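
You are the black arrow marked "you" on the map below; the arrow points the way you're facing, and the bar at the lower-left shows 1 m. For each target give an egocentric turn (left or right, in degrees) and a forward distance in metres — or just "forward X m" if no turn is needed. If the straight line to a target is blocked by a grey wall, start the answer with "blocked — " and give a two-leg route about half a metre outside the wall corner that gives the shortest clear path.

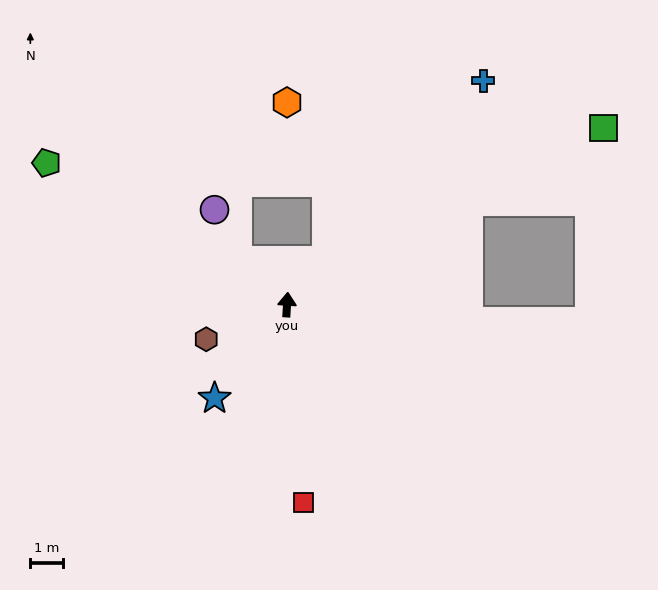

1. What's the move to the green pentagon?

turn left 63°, forward 8.5 m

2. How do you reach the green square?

turn right 57°, forward 11.0 m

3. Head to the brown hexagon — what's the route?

turn left 117°, forward 2.7 m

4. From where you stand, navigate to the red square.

turn right 172°, forward 6.0 m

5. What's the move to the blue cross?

turn right 38°, forward 9.0 m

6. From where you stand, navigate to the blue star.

turn left 146°, forward 3.6 m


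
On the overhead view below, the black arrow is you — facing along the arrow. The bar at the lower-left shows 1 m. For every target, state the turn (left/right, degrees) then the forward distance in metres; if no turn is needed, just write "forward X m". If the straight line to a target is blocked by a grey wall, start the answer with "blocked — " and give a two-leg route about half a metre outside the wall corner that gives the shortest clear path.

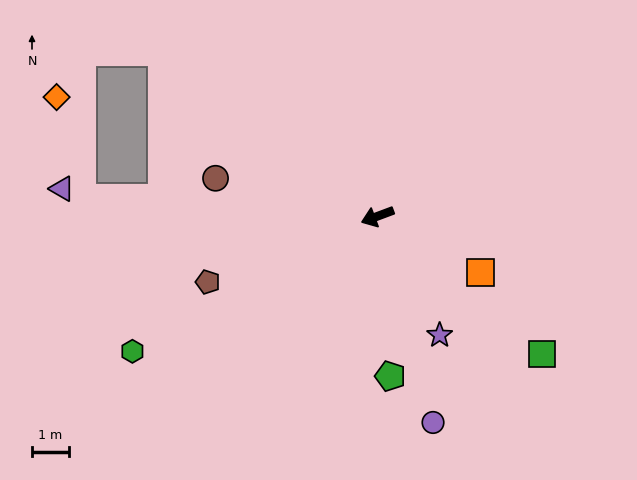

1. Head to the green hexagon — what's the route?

turn left 8°, forward 7.7 m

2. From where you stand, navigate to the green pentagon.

turn left 74°, forward 4.4 m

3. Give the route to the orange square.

turn left 131°, forward 3.2 m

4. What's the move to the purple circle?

turn left 85°, forward 5.8 m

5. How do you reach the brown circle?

turn right 34°, forward 4.6 m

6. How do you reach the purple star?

turn left 97°, forward 3.7 m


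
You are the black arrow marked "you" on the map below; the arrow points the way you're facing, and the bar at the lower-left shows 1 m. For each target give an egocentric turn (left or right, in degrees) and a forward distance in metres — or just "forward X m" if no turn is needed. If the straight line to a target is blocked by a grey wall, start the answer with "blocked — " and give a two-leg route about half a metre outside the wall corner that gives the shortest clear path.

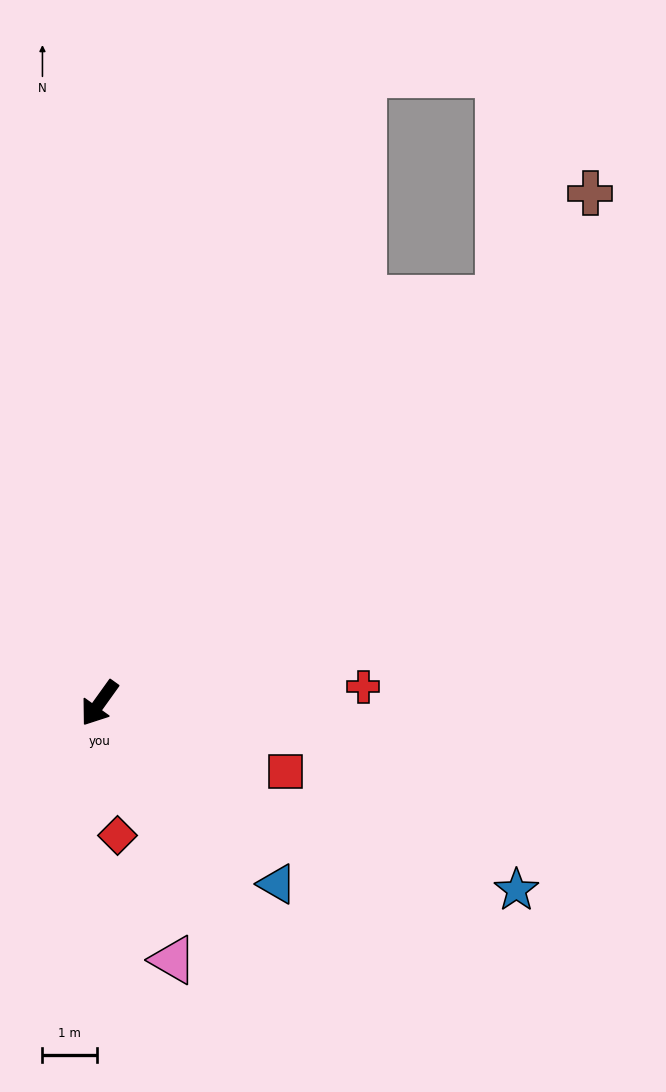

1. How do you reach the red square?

turn left 105°, forward 3.6 m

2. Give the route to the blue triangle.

turn left 80°, forward 4.6 m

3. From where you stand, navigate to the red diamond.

turn left 43°, forward 2.4 m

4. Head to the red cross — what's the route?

turn left 129°, forward 4.8 m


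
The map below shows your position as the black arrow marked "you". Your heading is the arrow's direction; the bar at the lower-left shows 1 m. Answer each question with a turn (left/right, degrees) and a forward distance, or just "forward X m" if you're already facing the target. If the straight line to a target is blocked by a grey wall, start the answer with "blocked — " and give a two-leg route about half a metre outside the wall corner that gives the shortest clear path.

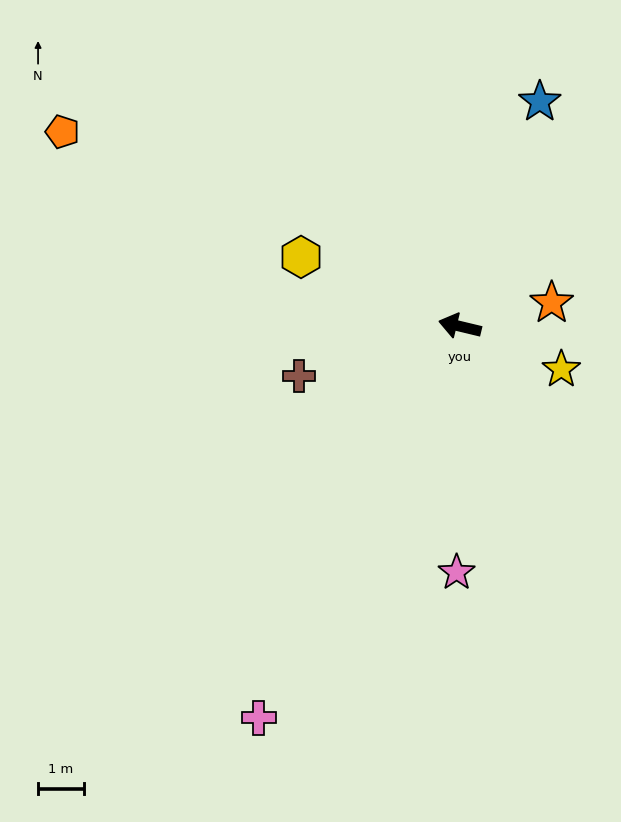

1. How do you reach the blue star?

turn right 96°, forward 5.2 m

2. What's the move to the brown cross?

turn left 31°, forward 3.7 m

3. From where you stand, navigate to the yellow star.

turn left 171°, forward 2.4 m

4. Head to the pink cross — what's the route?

turn left 76°, forward 9.5 m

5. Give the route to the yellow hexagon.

turn right 10°, forward 3.8 m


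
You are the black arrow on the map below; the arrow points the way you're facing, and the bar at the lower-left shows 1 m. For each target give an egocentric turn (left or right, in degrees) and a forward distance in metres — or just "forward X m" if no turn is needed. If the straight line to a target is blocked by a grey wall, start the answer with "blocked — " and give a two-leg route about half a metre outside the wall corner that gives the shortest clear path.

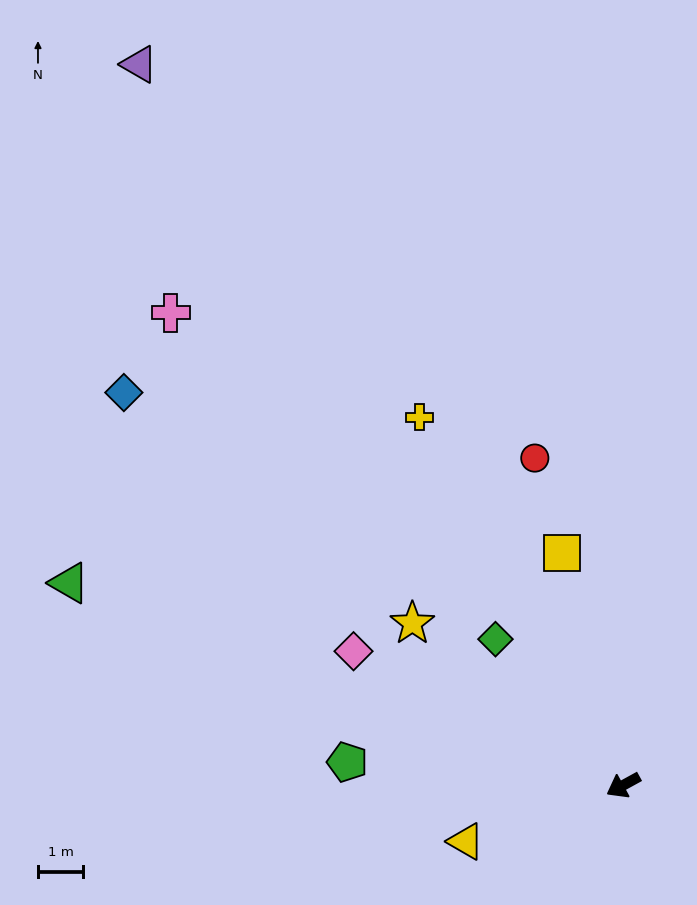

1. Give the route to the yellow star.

turn right 66°, forward 5.9 m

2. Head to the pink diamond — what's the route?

turn right 55°, forward 6.6 m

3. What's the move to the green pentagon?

turn right 34°, forward 6.1 m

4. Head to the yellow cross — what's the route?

turn right 90°, forward 9.3 m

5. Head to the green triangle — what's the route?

turn right 49°, forward 13.0 m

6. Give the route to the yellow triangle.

turn right 9°, forward 3.7 m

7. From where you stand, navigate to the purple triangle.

turn right 85°, forward 19.1 m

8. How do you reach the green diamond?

turn right 78°, forward 4.3 m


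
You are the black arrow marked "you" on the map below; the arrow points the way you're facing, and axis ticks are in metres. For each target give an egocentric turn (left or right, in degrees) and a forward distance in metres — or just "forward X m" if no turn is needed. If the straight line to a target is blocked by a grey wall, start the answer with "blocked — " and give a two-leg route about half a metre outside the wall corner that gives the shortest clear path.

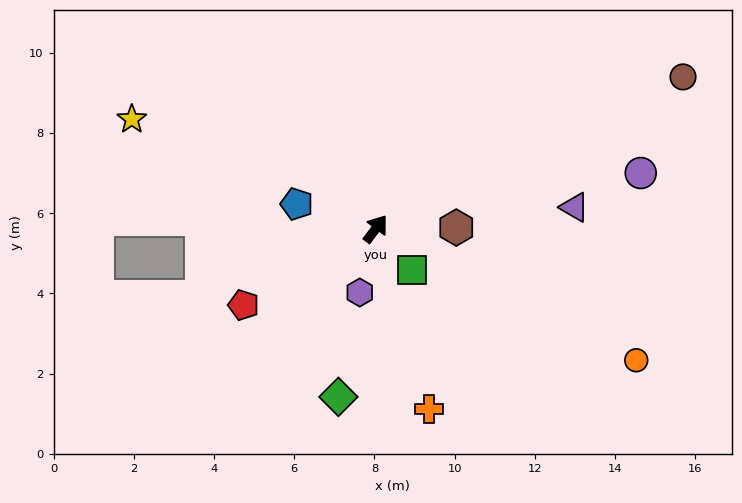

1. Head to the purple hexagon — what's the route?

turn right 157°, forward 1.6 m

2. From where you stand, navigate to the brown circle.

turn right 27°, forward 8.5 m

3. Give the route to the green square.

turn right 102°, forward 1.4 m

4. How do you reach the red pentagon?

turn left 157°, forward 3.8 m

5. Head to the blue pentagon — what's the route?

turn left 109°, forward 2.1 m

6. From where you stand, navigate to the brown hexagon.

turn right 52°, forward 2.0 m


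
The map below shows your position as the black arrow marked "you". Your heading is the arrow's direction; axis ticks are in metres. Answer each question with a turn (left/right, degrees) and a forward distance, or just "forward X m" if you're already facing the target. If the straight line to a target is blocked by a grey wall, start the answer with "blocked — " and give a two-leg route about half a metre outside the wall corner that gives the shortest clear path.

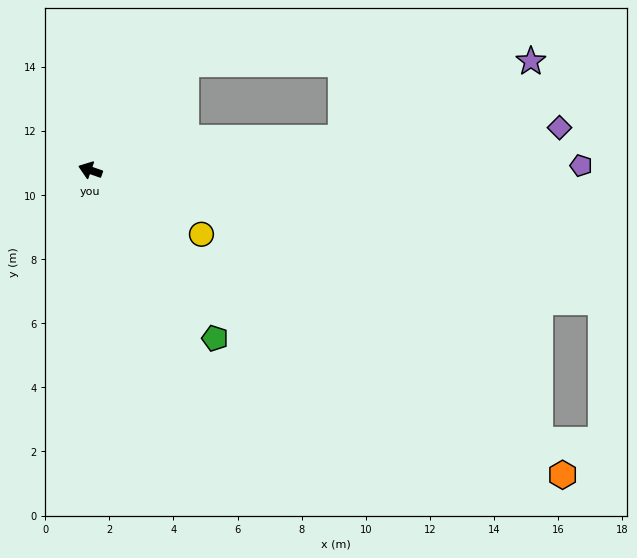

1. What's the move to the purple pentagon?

turn right 160°, forward 15.3 m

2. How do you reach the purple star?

blocked — turn right 154°, forward 7.9 m, then turn left 16°, forward 6.4 m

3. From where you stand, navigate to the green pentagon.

turn left 146°, forward 6.5 m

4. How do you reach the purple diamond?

turn right 156°, forward 14.7 m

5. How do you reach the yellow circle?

turn left 169°, forward 4.0 m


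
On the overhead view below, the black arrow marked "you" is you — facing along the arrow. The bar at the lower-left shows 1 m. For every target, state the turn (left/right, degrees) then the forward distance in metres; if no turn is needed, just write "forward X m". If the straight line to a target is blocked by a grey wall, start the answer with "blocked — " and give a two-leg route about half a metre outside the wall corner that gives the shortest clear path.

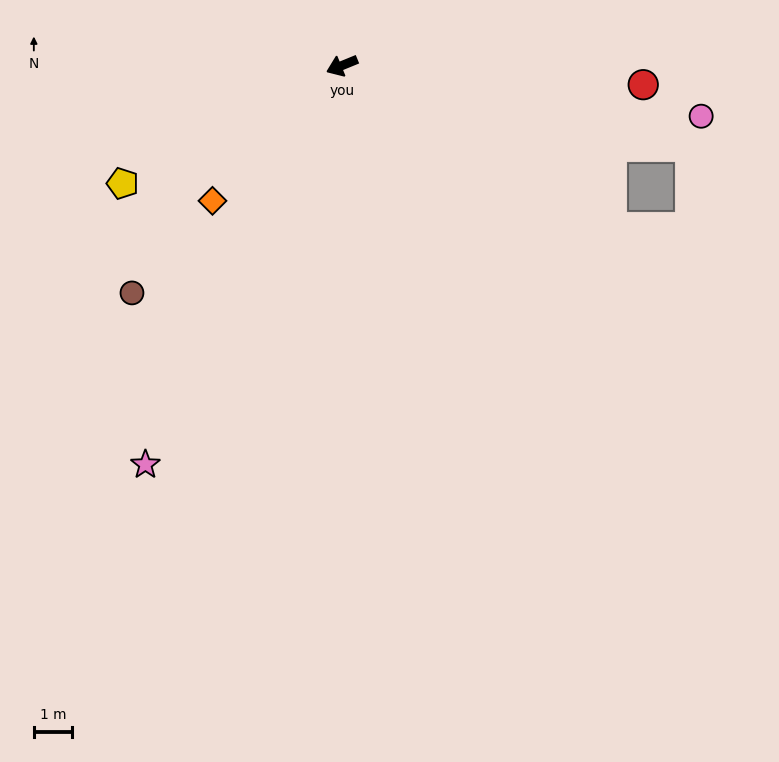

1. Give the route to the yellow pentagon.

turn left 6°, forward 6.5 m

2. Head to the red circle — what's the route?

turn left 154°, forward 7.9 m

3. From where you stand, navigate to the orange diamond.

turn left 24°, forward 4.9 m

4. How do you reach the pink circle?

turn left 150°, forward 9.5 m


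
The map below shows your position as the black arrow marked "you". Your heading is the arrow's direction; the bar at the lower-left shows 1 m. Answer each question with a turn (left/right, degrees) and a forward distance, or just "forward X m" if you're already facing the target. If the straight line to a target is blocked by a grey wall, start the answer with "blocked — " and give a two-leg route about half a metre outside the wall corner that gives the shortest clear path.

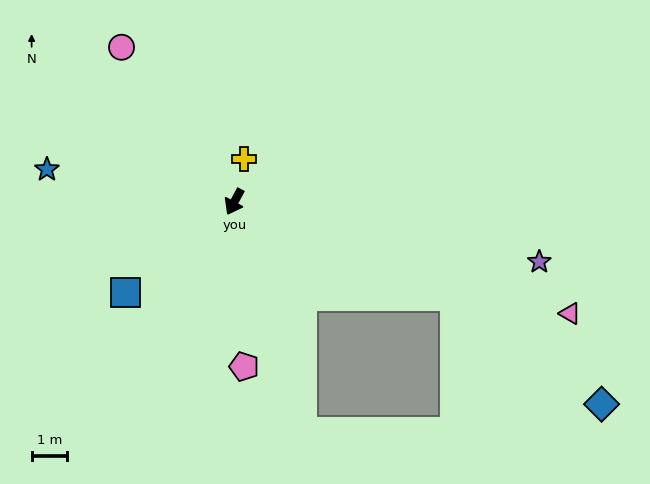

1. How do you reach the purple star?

turn left 107°, forward 8.8 m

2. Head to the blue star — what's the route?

turn right 72°, forward 5.4 m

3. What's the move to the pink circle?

turn right 116°, forward 5.4 m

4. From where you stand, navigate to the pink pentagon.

turn left 32°, forward 4.7 m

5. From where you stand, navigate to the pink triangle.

turn left 100°, forward 10.1 m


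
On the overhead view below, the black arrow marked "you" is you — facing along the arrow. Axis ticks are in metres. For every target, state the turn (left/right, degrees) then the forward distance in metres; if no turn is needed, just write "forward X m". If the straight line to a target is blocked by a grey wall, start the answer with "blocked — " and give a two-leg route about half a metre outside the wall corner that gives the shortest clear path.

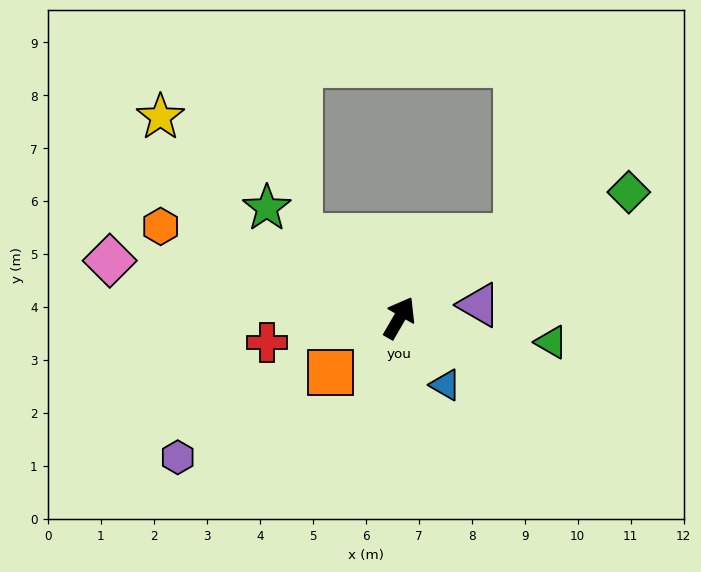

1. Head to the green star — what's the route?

turn left 80°, forward 3.3 m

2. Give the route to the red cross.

turn left 131°, forward 2.5 m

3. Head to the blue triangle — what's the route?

turn right 115°, forward 1.5 m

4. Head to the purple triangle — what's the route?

turn right 51°, forward 1.5 m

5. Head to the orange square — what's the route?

turn left 159°, forward 1.7 m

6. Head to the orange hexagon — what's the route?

turn left 99°, forward 4.8 m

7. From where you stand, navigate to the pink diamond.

turn left 109°, forward 5.6 m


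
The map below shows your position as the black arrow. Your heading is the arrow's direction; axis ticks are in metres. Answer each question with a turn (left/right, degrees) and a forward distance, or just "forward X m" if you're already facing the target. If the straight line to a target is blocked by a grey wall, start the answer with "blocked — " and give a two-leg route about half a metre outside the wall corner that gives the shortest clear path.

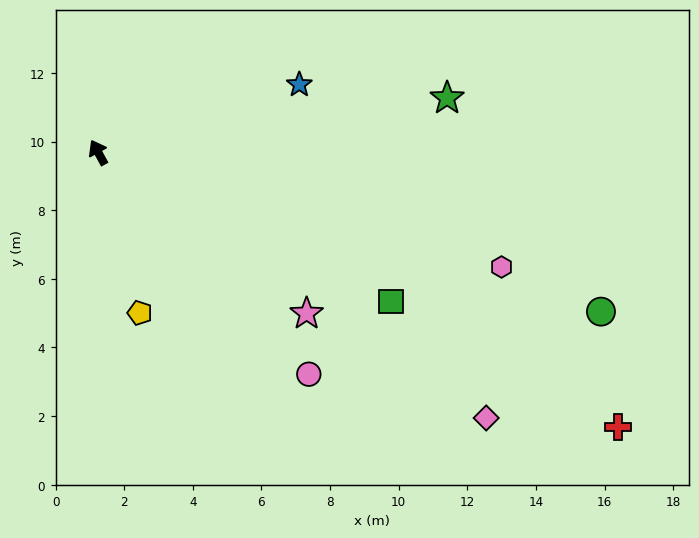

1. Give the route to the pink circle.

turn right 165°, forward 8.9 m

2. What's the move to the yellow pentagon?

turn left 166°, forward 4.8 m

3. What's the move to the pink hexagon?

turn right 134°, forward 12.2 m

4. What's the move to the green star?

turn right 110°, forward 10.3 m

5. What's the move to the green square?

turn right 146°, forward 9.6 m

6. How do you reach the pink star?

turn right 156°, forward 7.7 m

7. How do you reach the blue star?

turn right 100°, forward 6.2 m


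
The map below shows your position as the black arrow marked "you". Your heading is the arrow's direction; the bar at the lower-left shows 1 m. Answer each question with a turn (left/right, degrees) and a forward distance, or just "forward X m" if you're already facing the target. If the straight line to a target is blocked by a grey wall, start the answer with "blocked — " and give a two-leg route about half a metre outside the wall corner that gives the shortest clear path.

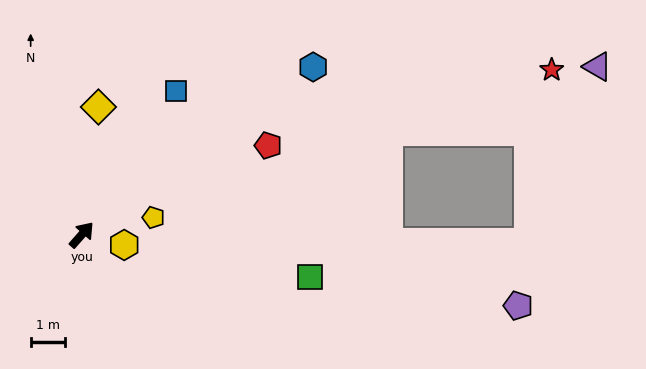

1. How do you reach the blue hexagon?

turn right 13°, forward 8.3 m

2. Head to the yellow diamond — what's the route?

turn left 34°, forward 3.7 m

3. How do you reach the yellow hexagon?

turn right 62°, forward 1.3 m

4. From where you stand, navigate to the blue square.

turn left 8°, forward 5.0 m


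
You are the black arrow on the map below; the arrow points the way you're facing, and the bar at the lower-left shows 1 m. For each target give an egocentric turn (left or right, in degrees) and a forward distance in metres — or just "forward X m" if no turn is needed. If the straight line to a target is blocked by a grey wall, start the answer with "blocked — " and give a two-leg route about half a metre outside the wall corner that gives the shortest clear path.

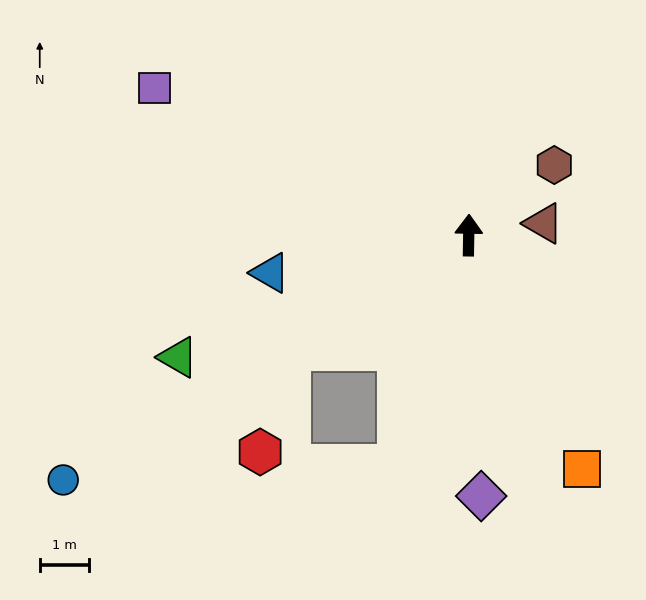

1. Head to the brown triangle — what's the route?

turn right 80°, forward 1.5 m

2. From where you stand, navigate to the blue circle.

turn left 122°, forward 9.7 m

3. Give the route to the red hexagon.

blocked — turn left 124°, forward 4.3 m, then turn left 41°, forward 2.2 m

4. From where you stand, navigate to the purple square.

turn left 66°, forward 7.1 m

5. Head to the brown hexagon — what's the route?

turn right 50°, forward 2.3 m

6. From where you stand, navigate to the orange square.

turn right 153°, forward 5.3 m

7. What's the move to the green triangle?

turn left 114°, forward 6.4 m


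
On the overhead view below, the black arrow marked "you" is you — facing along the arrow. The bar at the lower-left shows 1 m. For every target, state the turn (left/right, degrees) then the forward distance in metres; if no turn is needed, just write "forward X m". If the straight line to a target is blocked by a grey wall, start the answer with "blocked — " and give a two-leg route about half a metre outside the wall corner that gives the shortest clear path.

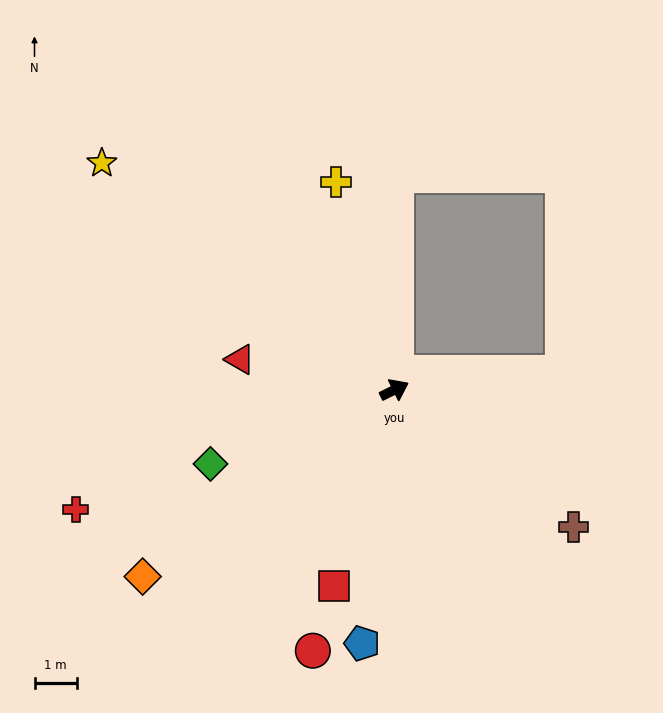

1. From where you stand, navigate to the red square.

turn right 133°, forward 4.9 m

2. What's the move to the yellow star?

turn left 116°, forward 8.8 m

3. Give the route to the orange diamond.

turn right 170°, forward 7.5 m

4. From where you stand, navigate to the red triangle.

turn left 143°, forward 3.7 m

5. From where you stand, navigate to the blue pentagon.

turn right 124°, forward 6.1 m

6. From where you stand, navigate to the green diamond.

turn left 176°, forward 4.7 m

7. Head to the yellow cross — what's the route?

turn left 79°, forward 5.1 m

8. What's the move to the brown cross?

turn right 64°, forward 5.4 m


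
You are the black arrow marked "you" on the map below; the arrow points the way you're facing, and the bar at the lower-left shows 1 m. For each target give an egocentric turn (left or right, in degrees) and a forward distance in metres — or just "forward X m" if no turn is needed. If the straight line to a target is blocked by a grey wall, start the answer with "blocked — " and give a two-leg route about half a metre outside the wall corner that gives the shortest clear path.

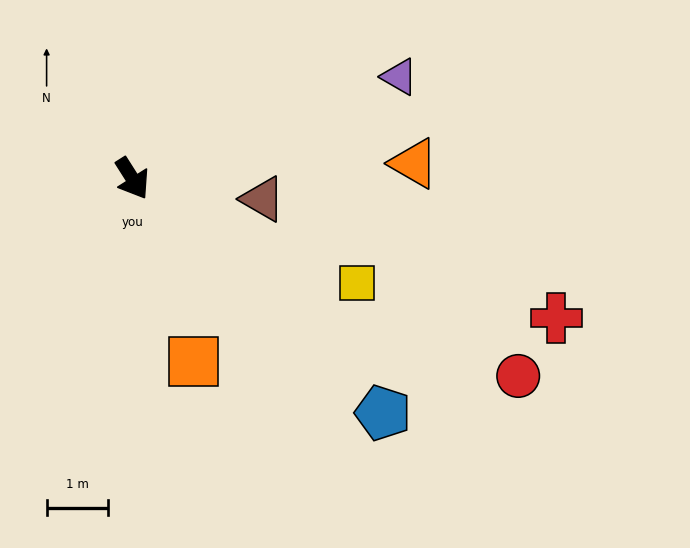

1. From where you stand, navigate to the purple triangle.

turn left 79°, forward 4.6 m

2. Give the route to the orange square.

turn right 14°, forward 3.1 m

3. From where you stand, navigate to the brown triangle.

turn left 49°, forward 2.1 m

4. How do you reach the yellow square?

turn left 33°, forward 4.0 m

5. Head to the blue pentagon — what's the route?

turn left 15°, forward 5.6 m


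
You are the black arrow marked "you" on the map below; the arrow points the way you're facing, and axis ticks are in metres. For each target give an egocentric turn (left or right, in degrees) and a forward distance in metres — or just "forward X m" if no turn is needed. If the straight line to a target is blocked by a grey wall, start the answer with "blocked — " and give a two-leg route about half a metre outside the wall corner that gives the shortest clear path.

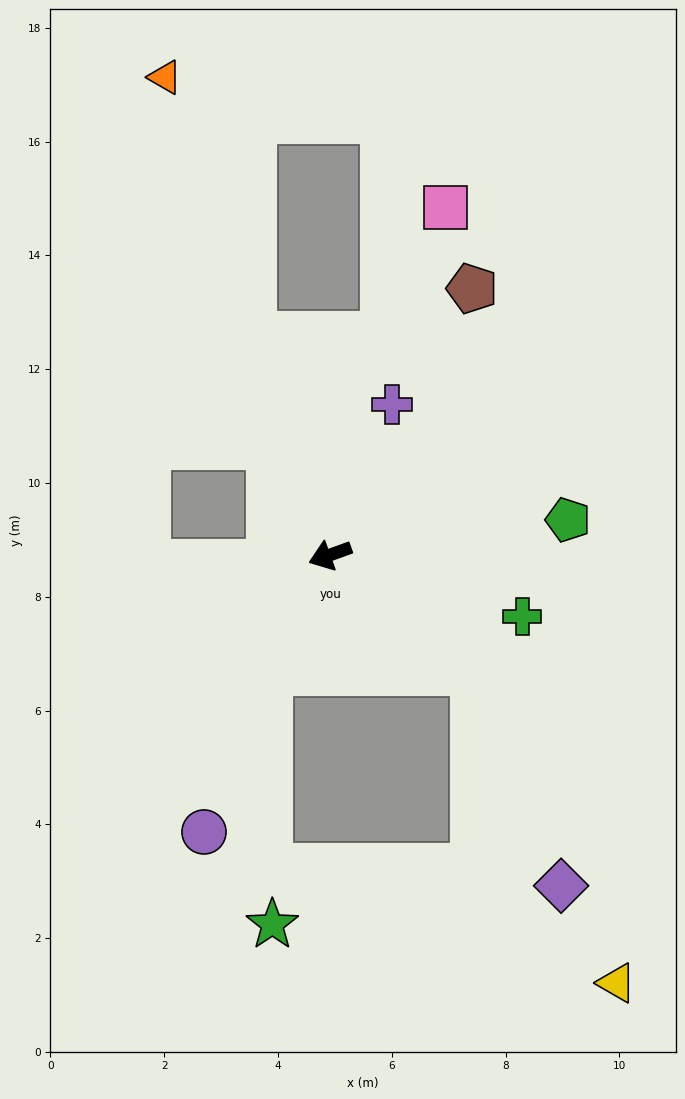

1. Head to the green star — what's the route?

blocked — turn left 42°, forward 2.3 m, then turn left 29°, forward 4.4 m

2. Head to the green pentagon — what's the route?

turn left 169°, forward 4.2 m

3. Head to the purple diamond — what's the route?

blocked — turn left 121°, forward 3.3 m, then turn right 29°, forward 4.1 m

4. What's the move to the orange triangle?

turn right 91°, forward 8.9 m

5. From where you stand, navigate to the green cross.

turn left 142°, forward 3.5 m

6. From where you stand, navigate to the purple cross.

turn right 132°, forward 2.9 m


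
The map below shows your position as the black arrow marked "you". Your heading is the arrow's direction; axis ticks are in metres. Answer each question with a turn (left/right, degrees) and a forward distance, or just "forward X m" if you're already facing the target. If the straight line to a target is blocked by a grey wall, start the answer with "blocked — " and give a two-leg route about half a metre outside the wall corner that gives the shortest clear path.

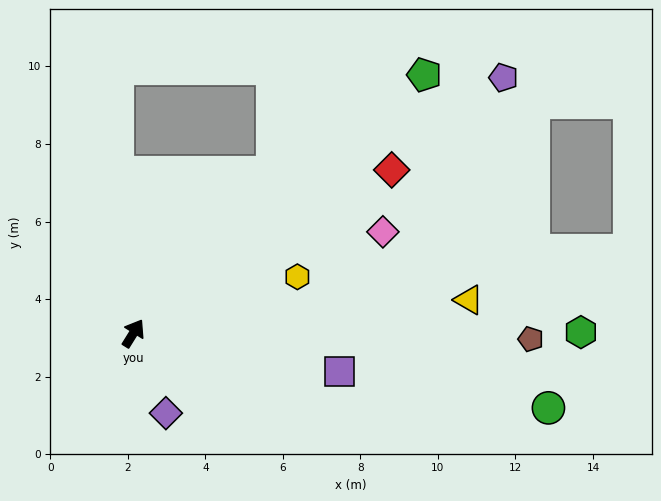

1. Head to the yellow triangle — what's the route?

turn right 52°, forward 8.7 m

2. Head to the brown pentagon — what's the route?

turn right 59°, forward 10.3 m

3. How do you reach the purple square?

turn right 69°, forward 5.4 m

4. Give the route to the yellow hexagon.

turn right 39°, forward 4.5 m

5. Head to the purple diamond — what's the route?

turn right 126°, forward 2.2 m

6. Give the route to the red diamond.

turn right 26°, forward 7.9 m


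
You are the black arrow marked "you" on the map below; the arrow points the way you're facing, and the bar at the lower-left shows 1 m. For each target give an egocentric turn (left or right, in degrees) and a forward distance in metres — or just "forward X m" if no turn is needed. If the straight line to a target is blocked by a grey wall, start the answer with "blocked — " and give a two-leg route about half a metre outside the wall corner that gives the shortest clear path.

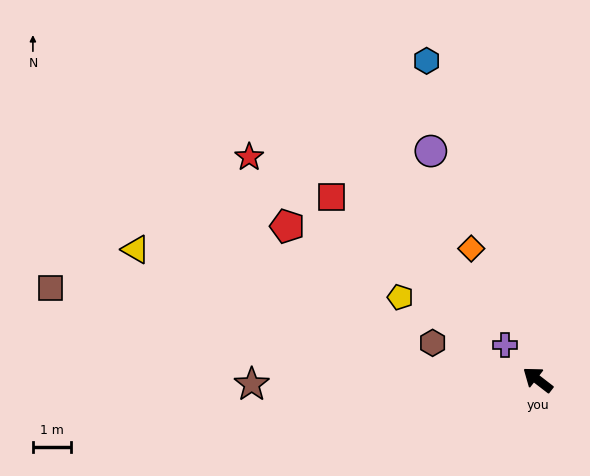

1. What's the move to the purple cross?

turn right 9°, forward 1.2 m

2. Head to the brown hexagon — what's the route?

turn left 18°, forward 2.9 m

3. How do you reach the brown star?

turn left 39°, forward 7.5 m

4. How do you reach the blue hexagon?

turn right 33°, forward 8.8 m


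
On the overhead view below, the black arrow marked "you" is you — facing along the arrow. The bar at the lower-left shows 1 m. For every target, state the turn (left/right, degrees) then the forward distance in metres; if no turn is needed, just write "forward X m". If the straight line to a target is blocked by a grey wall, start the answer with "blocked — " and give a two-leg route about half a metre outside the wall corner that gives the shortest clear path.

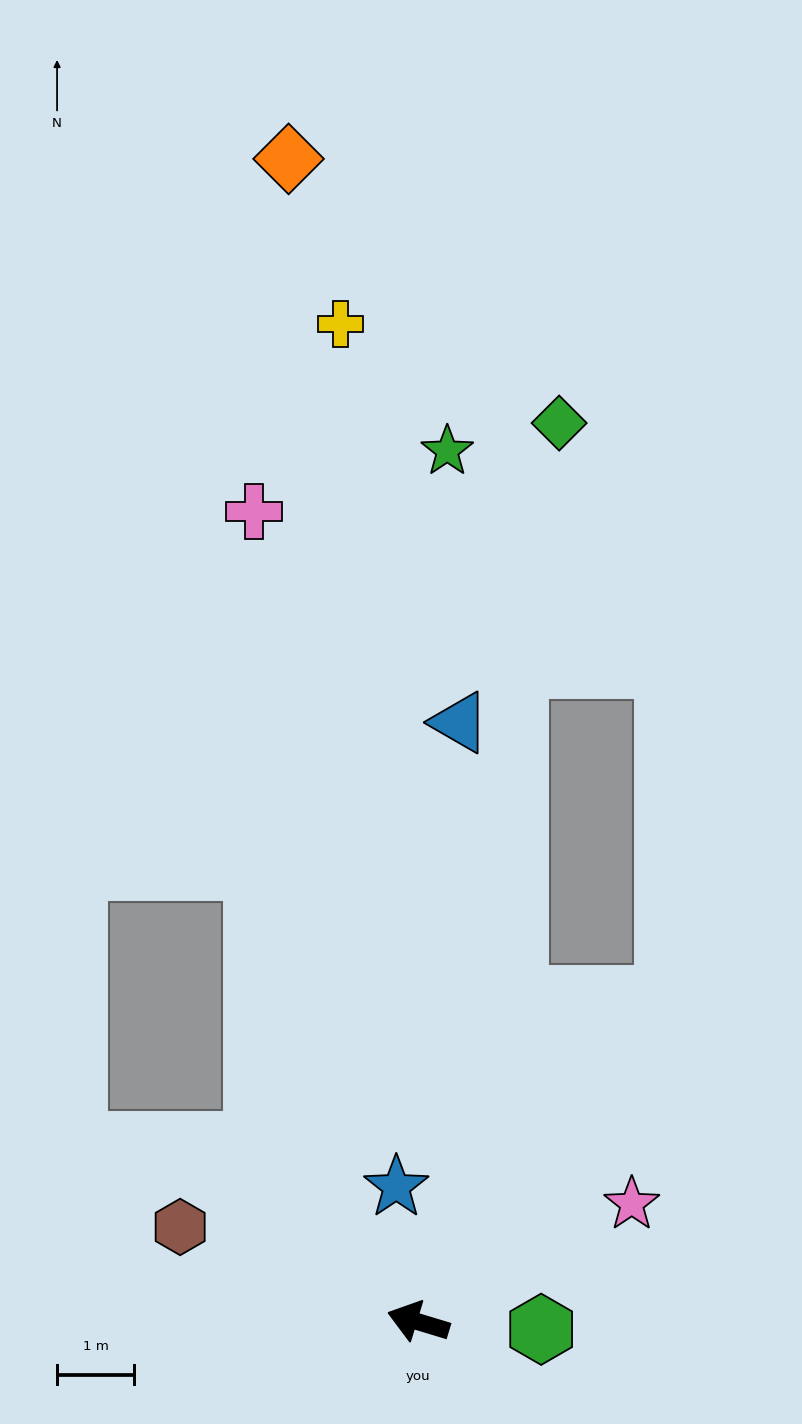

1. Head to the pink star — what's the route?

turn right 134°, forward 3.2 m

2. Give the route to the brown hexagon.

turn right 5°, forward 3.3 m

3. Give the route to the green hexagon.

turn right 167°, forward 1.6 m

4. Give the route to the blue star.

turn right 64°, forward 1.8 m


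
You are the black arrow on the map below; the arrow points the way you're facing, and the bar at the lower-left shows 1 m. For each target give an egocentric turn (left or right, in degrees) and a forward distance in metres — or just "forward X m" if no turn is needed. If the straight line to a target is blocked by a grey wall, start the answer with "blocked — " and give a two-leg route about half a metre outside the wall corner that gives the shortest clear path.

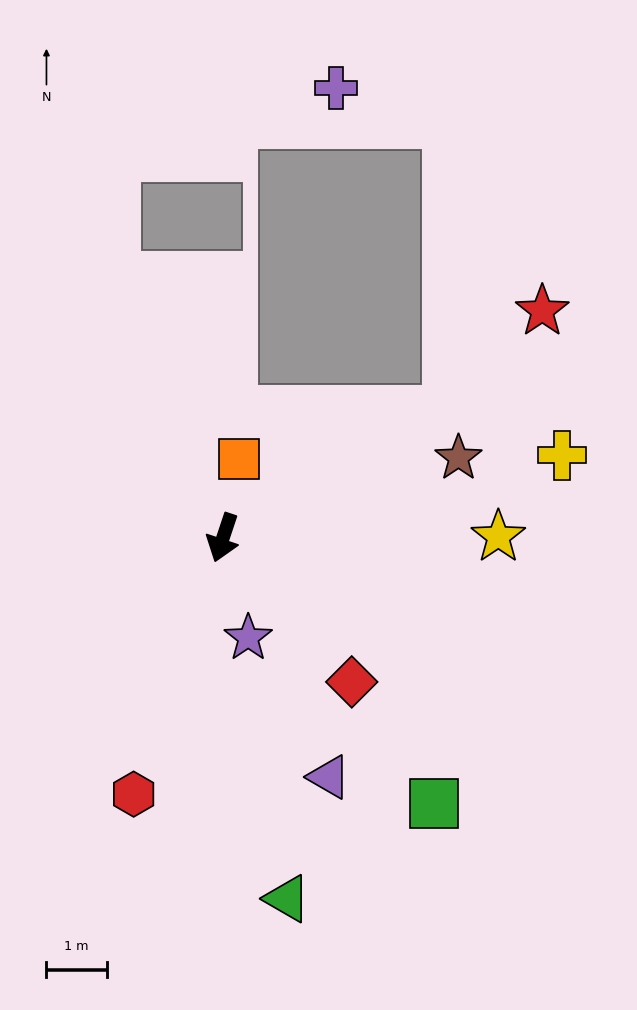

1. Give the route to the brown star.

turn left 127°, forward 4.1 m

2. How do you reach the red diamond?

turn left 60°, forward 3.2 m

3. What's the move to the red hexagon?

forward 4.5 m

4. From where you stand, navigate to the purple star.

turn left 33°, forward 1.7 m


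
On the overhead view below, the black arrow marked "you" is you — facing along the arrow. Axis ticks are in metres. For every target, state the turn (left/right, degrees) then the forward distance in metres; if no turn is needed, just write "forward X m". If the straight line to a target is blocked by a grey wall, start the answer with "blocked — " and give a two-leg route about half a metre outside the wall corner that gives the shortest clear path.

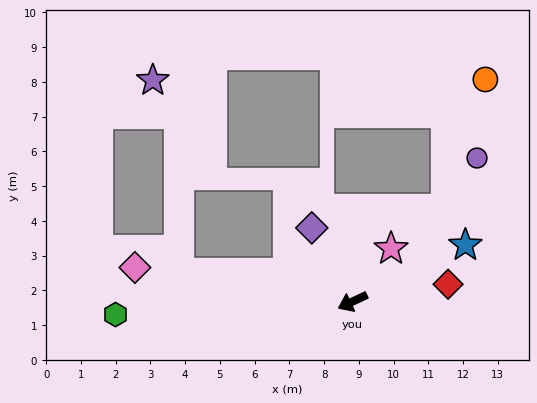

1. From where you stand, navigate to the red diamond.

turn left 165°, forward 2.8 m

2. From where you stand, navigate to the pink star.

turn right 151°, forward 1.9 m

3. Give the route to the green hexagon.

turn right 22°, forward 6.8 m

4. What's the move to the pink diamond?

turn right 34°, forward 6.3 m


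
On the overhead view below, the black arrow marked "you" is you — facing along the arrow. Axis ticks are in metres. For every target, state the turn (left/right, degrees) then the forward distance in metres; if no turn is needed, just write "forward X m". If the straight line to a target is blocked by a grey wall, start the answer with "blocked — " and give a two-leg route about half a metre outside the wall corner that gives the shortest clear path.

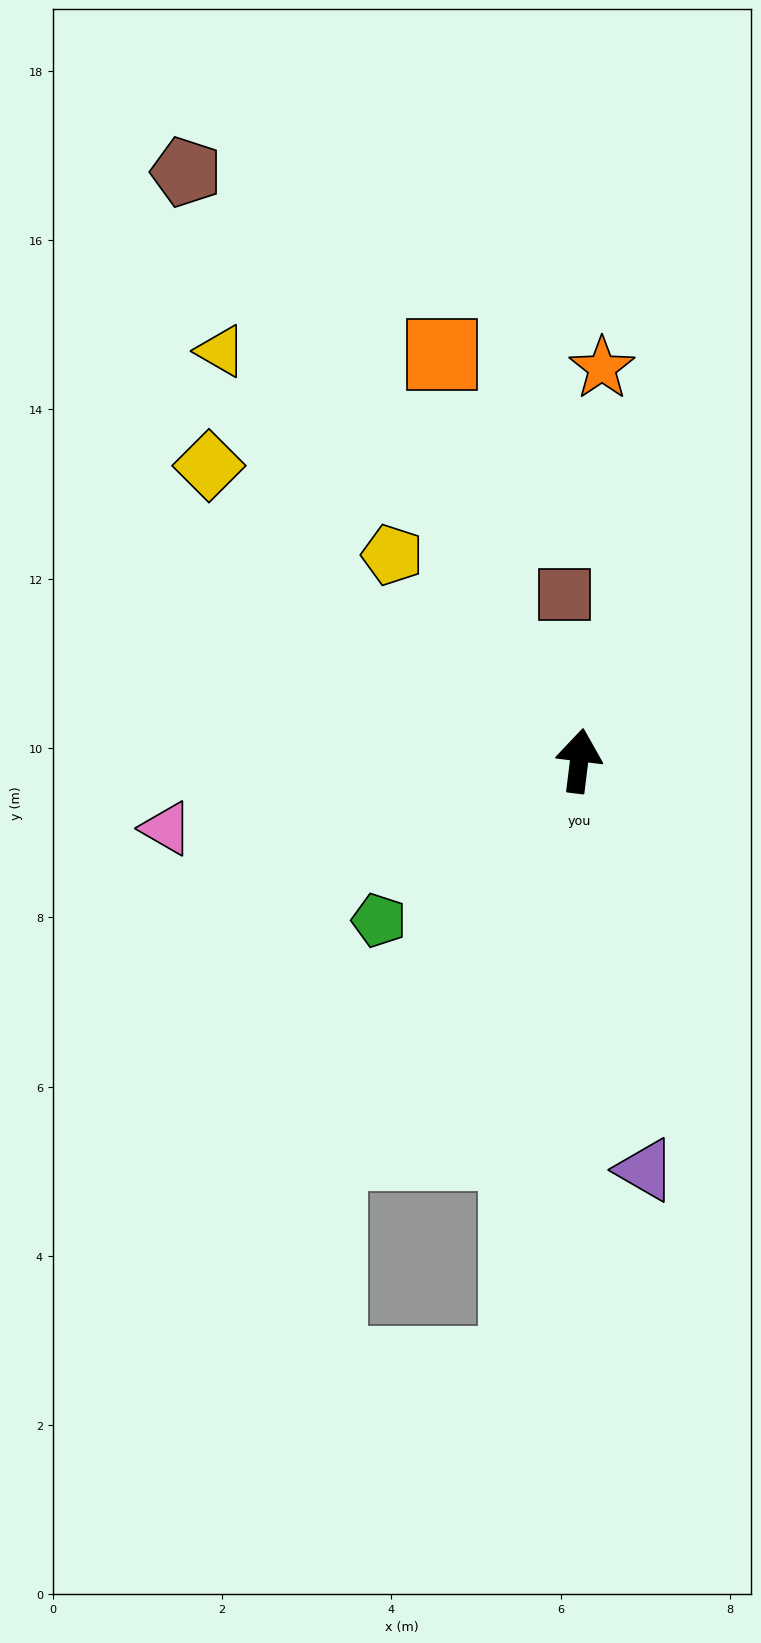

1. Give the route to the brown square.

turn left 12°, forward 2.0 m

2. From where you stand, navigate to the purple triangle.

turn right 164°, forward 4.9 m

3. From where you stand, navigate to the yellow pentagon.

turn left 49°, forward 3.3 m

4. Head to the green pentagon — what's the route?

turn left 136°, forward 3.0 m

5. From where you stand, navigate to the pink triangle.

turn left 106°, forward 4.9 m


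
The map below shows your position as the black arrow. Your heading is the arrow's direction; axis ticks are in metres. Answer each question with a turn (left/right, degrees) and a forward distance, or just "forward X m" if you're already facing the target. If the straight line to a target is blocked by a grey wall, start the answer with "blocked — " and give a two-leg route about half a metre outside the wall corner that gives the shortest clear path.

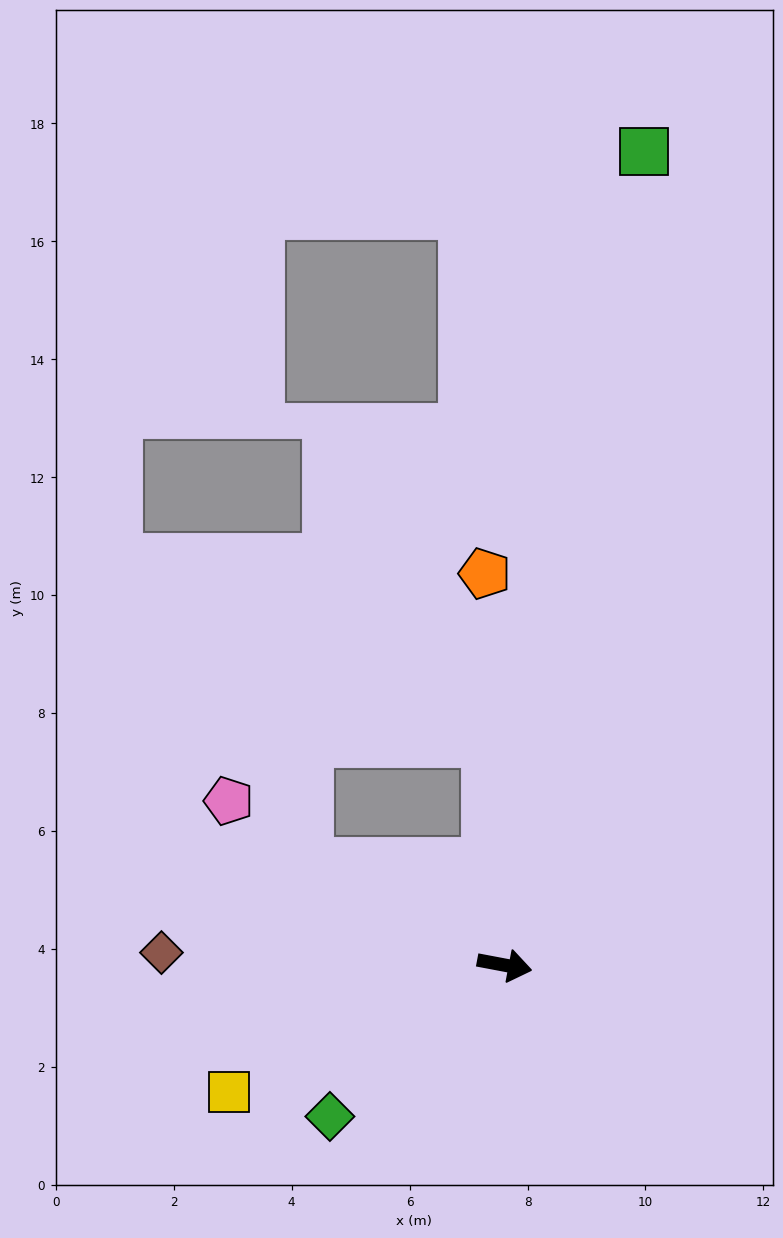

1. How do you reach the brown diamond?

turn right 171°, forward 5.8 m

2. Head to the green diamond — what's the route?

turn right 128°, forward 3.9 m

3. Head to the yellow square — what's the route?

turn right 144°, forward 5.1 m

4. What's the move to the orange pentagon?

turn left 104°, forward 6.6 m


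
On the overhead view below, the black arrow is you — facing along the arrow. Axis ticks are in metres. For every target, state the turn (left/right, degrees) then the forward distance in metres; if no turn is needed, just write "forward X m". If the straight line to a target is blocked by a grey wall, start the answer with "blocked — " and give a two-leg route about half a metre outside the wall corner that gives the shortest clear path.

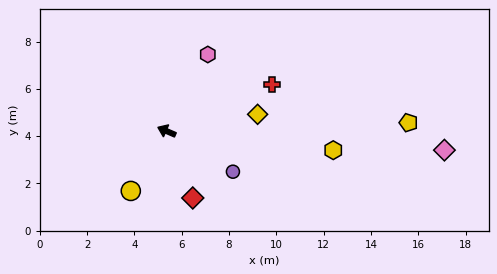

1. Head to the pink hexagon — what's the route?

turn right 95°, forward 3.7 m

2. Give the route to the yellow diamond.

turn right 146°, forward 3.9 m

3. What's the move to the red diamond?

turn left 135°, forward 3.0 m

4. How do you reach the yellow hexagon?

turn right 163°, forward 7.1 m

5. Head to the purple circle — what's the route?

turn left 172°, forward 3.3 m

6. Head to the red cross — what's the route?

turn right 133°, forward 4.9 m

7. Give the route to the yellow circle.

turn left 82°, forward 2.9 m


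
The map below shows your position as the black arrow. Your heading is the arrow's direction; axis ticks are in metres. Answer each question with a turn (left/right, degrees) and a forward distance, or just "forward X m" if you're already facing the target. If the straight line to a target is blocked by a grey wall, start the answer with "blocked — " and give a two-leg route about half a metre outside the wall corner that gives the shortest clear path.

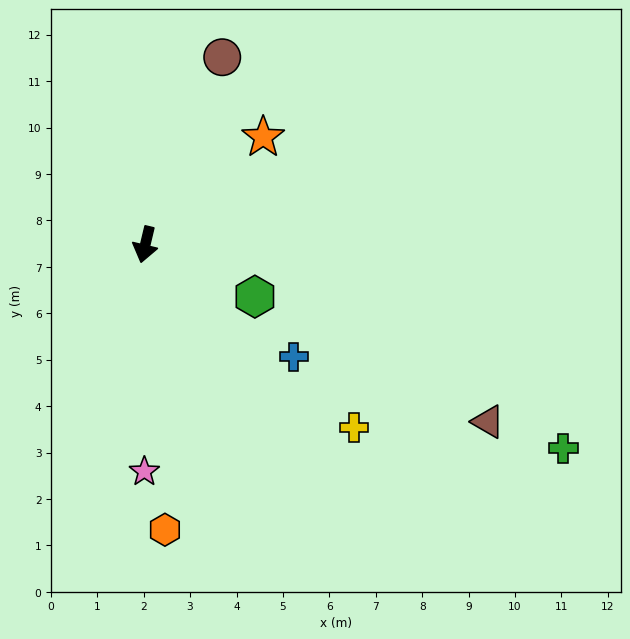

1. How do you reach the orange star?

turn left 146°, forward 3.4 m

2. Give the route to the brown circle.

turn left 171°, forward 4.4 m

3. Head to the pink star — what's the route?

turn left 13°, forward 4.9 m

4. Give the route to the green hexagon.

turn left 78°, forward 2.6 m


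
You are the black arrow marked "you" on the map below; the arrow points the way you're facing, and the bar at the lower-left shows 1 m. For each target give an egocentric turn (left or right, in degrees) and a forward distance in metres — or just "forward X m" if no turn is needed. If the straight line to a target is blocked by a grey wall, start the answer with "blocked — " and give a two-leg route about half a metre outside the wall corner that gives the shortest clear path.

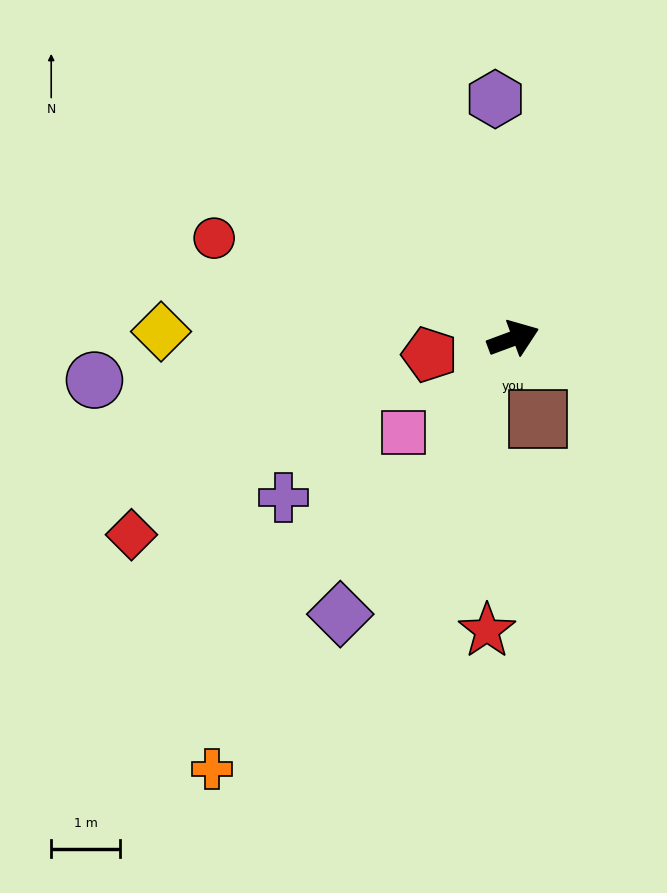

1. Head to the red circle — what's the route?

turn left 141°, forward 4.6 m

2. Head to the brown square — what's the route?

turn right 93°, forward 1.2 m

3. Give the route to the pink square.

turn right 160°, forward 2.1 m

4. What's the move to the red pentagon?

turn left 171°, forward 1.2 m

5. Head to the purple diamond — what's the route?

turn right 143°, forward 4.7 m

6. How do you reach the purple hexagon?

turn left 74°, forward 3.5 m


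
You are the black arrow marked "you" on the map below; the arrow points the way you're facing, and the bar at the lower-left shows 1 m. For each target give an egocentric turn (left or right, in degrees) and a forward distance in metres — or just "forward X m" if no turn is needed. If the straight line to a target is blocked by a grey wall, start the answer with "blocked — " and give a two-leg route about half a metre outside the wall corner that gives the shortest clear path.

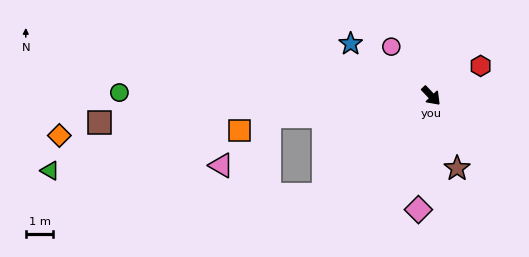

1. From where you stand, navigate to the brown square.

turn right 129°, forward 12.0 m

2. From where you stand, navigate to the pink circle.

turn left 175°, forward 2.3 m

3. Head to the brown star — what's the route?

turn right 24°, forward 2.8 m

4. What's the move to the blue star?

turn right 166°, forward 3.5 m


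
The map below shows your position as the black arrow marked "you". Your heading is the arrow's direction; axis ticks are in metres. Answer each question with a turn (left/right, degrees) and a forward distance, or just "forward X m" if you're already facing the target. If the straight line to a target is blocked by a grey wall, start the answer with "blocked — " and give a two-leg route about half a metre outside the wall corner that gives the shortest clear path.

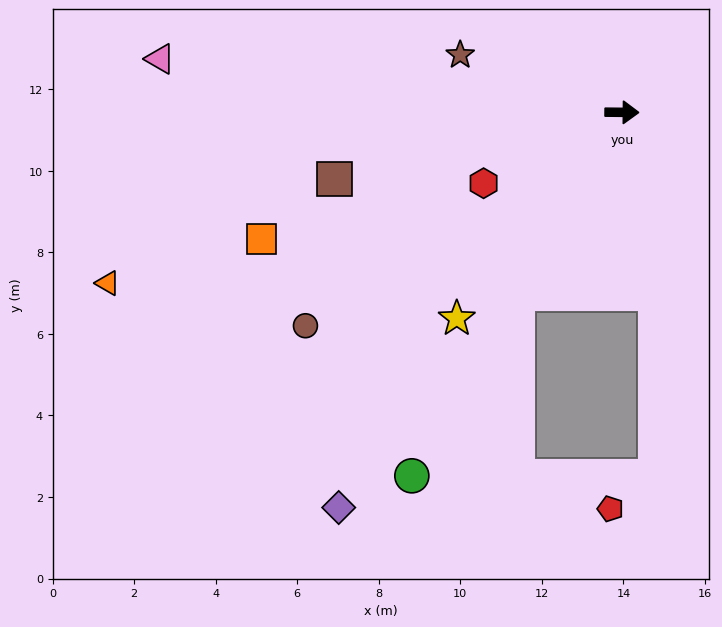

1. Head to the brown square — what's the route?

turn right 166°, forward 7.2 m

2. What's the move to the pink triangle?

turn left 174°, forward 11.4 m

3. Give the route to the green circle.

turn right 119°, forward 10.3 m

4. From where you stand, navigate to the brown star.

turn left 161°, forward 4.2 m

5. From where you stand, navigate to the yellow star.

turn right 128°, forward 6.5 m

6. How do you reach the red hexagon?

turn right 152°, forward 3.8 m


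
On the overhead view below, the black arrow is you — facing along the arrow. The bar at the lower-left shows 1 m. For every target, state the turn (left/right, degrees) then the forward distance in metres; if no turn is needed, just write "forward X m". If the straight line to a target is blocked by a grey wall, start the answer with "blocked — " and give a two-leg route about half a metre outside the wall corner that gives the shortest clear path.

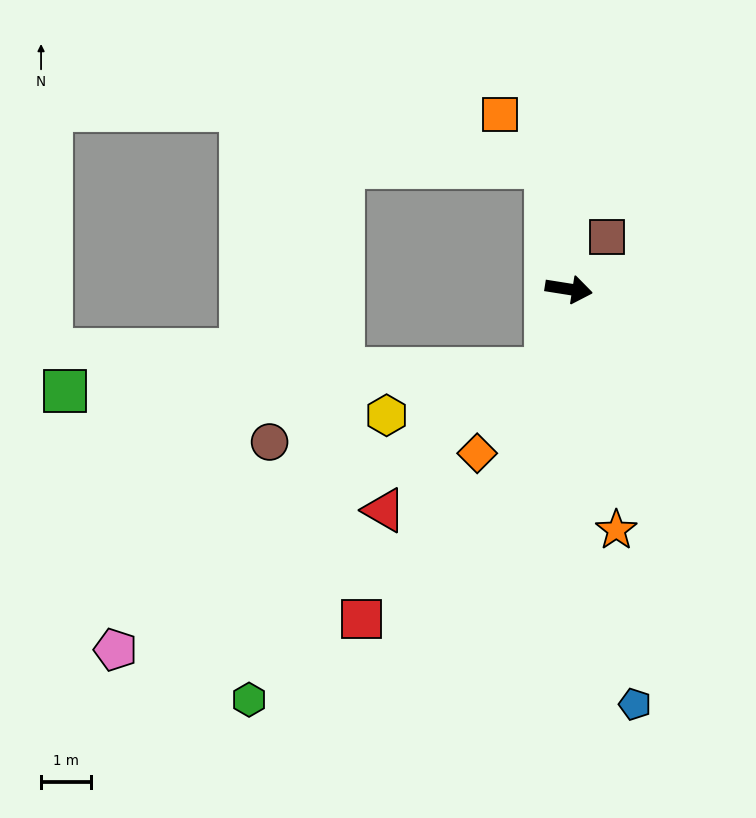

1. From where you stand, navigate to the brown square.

turn left 63°, forward 1.3 m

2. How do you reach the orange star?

turn right 70°, forward 4.9 m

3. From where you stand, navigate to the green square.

blocked — turn right 97°, forward 1.6 m, then turn right 71°, forward 9.6 m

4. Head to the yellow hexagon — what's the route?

blocked — turn right 97°, forward 1.6 m, then turn right 58°, forward 3.3 m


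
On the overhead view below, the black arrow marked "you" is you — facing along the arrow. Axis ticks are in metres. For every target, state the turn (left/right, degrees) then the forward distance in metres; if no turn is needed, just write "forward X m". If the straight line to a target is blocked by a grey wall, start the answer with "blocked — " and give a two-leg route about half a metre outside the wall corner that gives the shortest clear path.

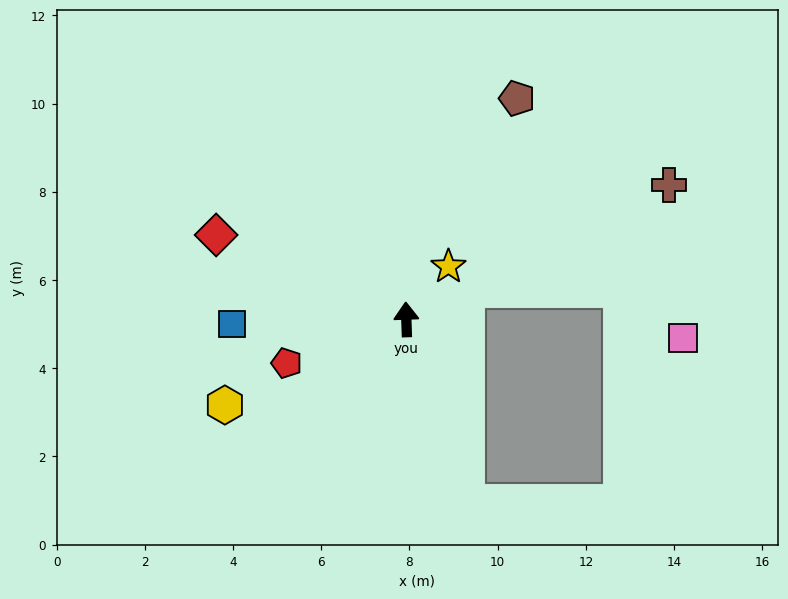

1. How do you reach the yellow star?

turn right 41°, forward 1.5 m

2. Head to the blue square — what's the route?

turn left 90°, forward 3.9 m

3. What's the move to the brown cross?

turn right 65°, forward 6.7 m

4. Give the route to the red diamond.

turn left 64°, forward 4.7 m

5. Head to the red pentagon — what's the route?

turn left 108°, forward 2.9 m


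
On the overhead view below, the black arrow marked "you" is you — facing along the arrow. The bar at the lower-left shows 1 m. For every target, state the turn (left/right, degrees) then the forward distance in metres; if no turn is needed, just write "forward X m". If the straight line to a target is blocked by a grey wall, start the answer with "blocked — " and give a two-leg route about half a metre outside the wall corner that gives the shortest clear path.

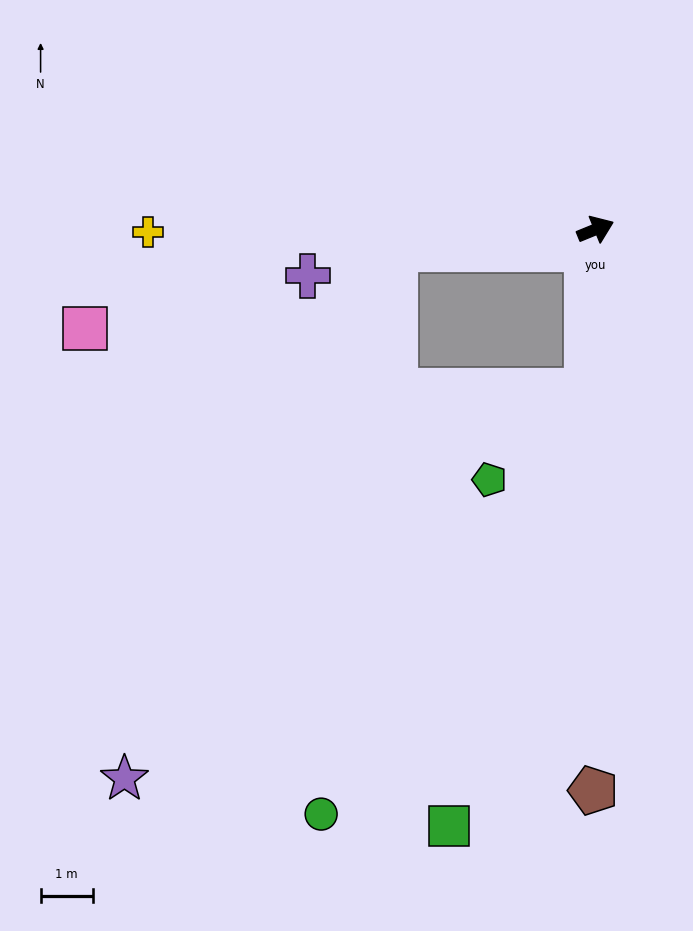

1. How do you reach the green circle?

blocked — turn right 115°, forward 3.1 m, then turn right 29°, forward 9.6 m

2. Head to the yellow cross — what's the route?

turn left 158°, forward 8.6 m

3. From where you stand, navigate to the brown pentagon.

turn right 112°, forward 10.8 m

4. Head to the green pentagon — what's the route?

blocked — turn right 115°, forward 3.1 m, then turn right 45°, forward 2.5 m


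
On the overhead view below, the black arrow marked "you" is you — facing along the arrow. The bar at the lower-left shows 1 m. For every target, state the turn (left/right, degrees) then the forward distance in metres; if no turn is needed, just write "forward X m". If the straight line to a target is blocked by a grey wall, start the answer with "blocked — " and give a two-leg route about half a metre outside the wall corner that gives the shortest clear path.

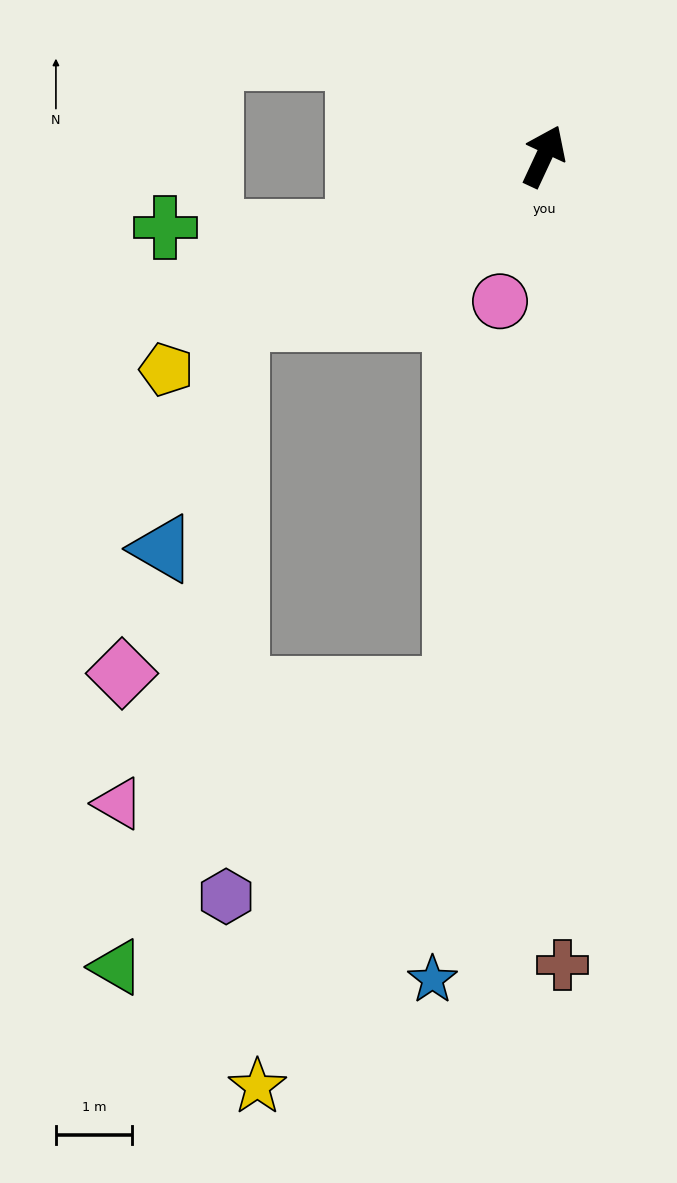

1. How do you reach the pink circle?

turn right 172°, forward 2.0 m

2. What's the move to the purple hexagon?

blocked — turn left 143°, forward 4.6 m, then turn left 61°, forward 7.6 m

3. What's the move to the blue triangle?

blocked — turn left 143°, forward 4.6 m, then turn left 44°, forward 3.2 m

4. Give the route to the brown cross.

turn right 154°, forward 10.6 m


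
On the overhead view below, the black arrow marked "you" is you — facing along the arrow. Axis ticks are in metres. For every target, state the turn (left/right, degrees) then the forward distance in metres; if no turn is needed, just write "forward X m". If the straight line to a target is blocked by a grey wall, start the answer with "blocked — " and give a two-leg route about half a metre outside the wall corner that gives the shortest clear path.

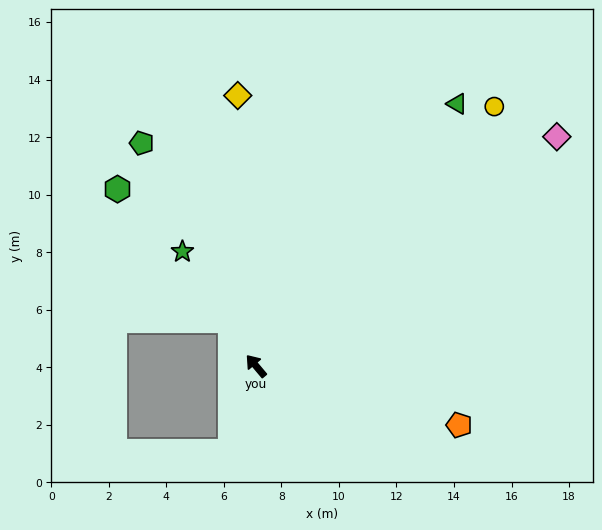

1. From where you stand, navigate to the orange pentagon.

turn right 146°, forward 7.4 m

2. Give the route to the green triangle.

turn right 78°, forward 11.5 m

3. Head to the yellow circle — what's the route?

turn right 83°, forward 12.2 m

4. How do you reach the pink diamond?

turn right 93°, forward 13.1 m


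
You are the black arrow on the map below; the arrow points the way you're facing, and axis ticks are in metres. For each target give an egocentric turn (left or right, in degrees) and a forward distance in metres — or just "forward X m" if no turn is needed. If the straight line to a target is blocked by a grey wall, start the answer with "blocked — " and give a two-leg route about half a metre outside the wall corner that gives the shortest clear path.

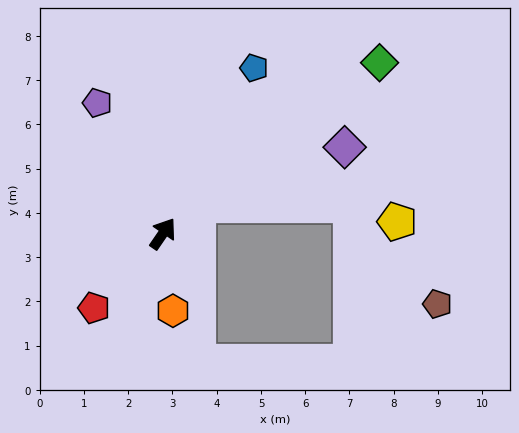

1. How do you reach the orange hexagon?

turn right 138°, forward 1.8 m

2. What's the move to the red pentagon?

turn left 172°, forward 2.3 m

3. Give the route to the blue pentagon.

turn left 6°, forward 4.3 m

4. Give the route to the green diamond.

turn right 17°, forward 6.2 m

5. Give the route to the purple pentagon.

turn left 61°, forward 3.3 m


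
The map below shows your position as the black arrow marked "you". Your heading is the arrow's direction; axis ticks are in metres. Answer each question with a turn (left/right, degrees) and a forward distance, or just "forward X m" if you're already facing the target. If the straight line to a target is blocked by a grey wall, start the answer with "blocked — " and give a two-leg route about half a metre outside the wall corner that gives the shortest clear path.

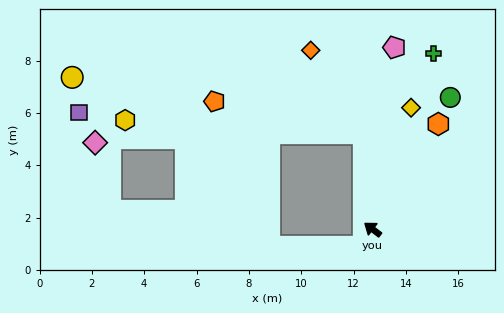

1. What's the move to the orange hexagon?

turn right 85°, forward 4.7 m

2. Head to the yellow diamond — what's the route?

turn right 70°, forward 4.9 m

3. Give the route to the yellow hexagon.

blocked — turn right 48°, forward 3.7 m, then turn left 82°, forward 9.1 m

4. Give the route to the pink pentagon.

turn right 60°, forward 7.0 m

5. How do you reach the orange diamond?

blocked — turn right 48°, forward 3.7 m, then turn left 28°, forward 3.8 m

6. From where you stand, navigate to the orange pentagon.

blocked — turn right 48°, forward 3.7 m, then turn left 73°, forward 5.8 m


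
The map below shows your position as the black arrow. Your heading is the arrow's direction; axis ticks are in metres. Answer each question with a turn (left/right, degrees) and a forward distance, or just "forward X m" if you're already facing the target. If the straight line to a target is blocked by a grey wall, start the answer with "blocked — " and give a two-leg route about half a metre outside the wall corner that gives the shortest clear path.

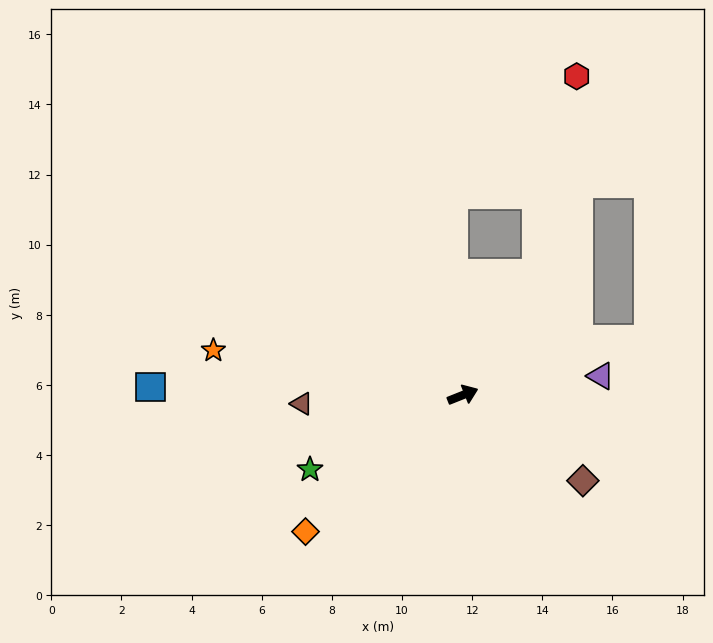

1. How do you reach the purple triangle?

turn right 14°, forward 4.0 m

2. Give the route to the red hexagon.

blocked — turn left 37°, forward 4.1 m, then turn left 20°, forward 5.7 m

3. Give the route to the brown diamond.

turn right 57°, forward 4.2 m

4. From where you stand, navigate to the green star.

turn right 176°, forward 4.8 m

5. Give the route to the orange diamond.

turn right 161°, forward 5.9 m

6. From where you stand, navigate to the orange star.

turn left 148°, forward 7.2 m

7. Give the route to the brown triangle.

turn left 161°, forward 4.6 m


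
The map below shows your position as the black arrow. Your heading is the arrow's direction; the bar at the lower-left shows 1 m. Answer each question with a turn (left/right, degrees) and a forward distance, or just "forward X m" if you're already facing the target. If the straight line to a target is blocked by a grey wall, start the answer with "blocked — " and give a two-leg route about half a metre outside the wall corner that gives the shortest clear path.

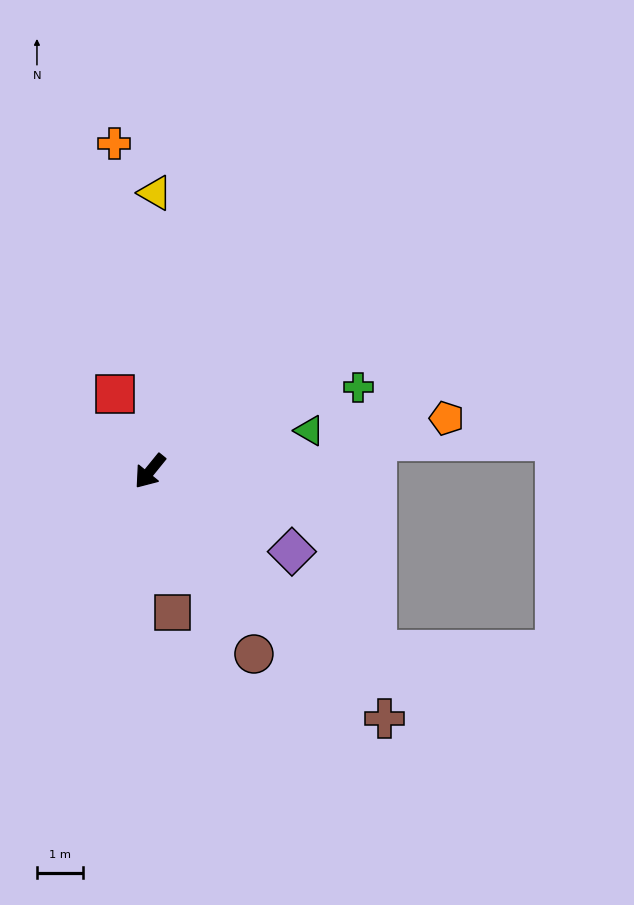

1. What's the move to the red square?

turn right 117°, forward 1.8 m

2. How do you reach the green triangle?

turn left 143°, forward 3.6 m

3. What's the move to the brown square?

turn left 48°, forward 3.1 m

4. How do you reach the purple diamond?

turn left 100°, forward 3.5 m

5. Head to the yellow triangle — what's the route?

turn right 142°, forward 6.0 m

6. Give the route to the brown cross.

turn left 83°, forward 7.4 m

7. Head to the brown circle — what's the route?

turn left 69°, forward 4.5 m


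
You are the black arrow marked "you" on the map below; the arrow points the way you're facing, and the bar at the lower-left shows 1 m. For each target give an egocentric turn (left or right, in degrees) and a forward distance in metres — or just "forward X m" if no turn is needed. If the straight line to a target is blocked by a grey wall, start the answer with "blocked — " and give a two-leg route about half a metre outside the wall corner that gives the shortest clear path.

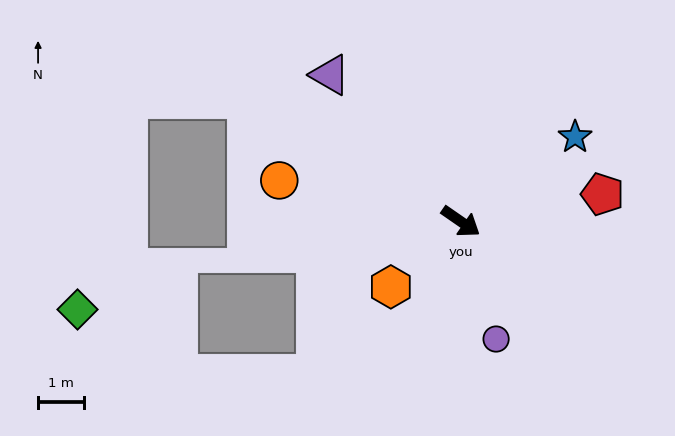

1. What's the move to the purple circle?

turn right 39°, forward 2.7 m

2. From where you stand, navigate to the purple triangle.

turn left 166°, forward 4.3 m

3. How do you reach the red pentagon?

turn left 46°, forward 3.2 m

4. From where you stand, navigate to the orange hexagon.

turn right 102°, forward 2.1 m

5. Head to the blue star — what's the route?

turn left 71°, forward 3.1 m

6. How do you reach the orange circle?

turn right 158°, forward 4.1 m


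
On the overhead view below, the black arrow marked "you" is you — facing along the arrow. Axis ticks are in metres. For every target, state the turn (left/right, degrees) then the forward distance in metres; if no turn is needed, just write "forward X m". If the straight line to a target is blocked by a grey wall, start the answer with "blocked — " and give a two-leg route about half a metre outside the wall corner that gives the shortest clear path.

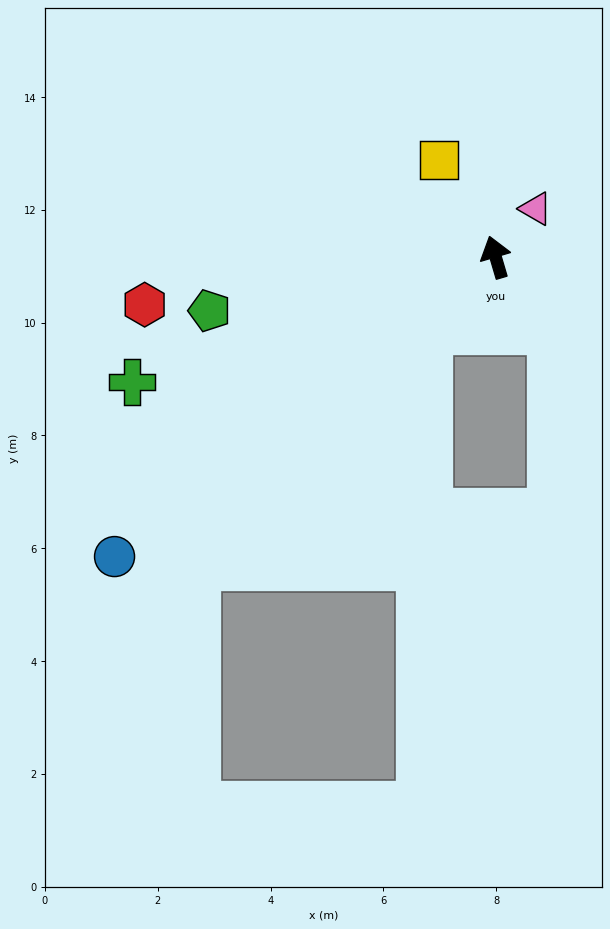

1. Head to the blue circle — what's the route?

turn left 112°, forward 8.6 m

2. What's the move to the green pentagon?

turn left 84°, forward 5.2 m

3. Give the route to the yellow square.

turn left 14°, forward 2.0 m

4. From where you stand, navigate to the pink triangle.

turn right 56°, forward 1.1 m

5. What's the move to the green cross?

turn left 93°, forward 6.8 m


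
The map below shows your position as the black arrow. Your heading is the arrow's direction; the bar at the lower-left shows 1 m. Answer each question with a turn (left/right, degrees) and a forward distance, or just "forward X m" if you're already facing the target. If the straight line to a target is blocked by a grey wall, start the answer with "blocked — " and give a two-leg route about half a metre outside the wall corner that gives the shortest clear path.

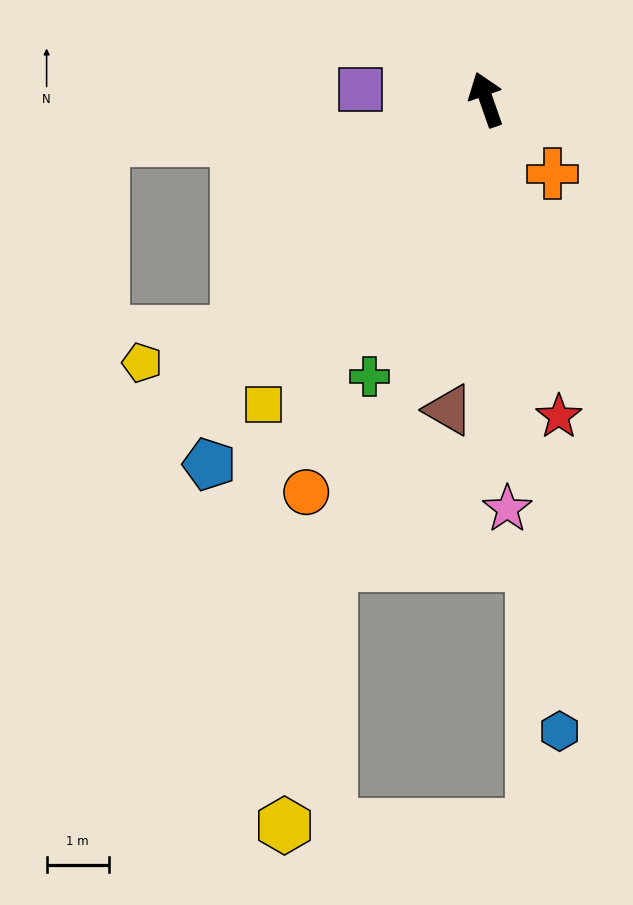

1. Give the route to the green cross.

turn left 138°, forward 4.8 m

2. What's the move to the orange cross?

turn right 157°, forward 1.6 m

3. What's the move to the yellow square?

turn left 125°, forward 6.1 m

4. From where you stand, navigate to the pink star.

turn left 164°, forward 6.6 m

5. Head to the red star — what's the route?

turn left 174°, forward 5.2 m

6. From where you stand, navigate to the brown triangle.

turn left 154°, forward 5.0 m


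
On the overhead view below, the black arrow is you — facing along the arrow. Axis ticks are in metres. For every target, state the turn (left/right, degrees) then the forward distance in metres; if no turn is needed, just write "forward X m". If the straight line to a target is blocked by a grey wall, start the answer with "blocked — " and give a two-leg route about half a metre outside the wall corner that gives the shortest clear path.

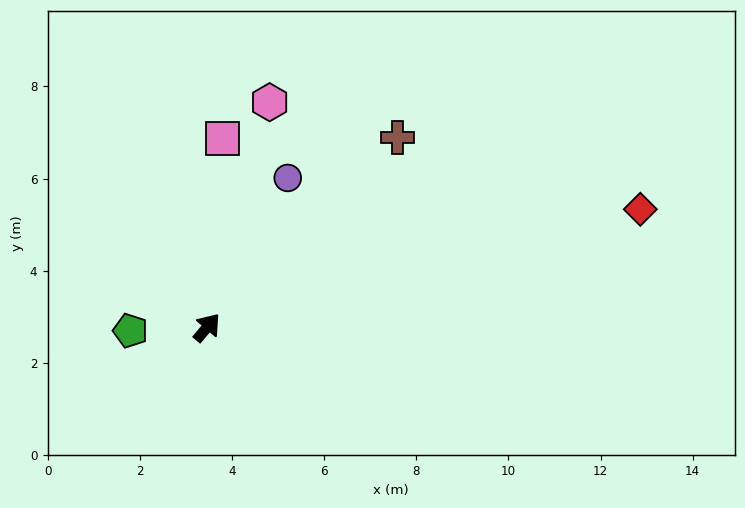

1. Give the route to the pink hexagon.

turn left 25°, forward 5.1 m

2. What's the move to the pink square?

turn left 35°, forward 4.1 m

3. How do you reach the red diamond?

turn right 35°, forward 9.7 m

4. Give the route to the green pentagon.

turn left 133°, forward 1.7 m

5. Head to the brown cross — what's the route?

turn right 5°, forward 5.8 m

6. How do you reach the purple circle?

turn left 12°, forward 3.7 m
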